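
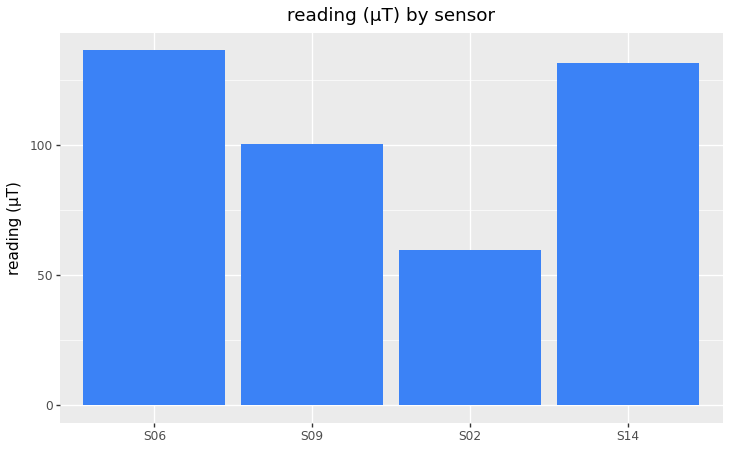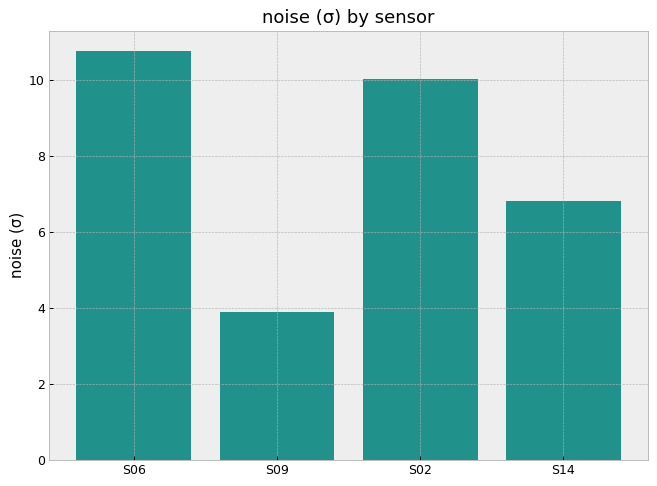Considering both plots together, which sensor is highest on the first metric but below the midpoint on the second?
S14

Chart 2 median noise (σ) ≈ 8; below-median sensors: S09, S14. Among those, S14 has the highest reading (µT) (≈ 140).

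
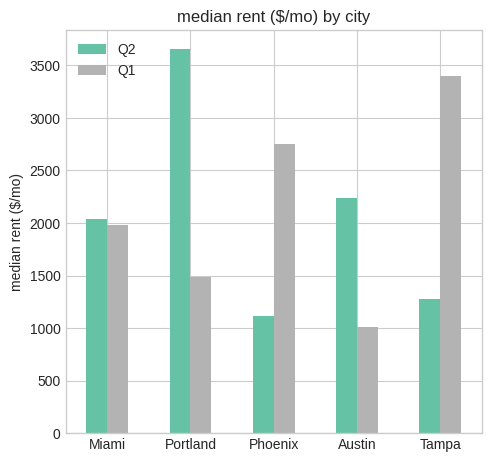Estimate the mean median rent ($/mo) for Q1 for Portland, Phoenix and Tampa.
≈ 2500

(1500 + 2500 + 3500) / 3 ≈ 2500.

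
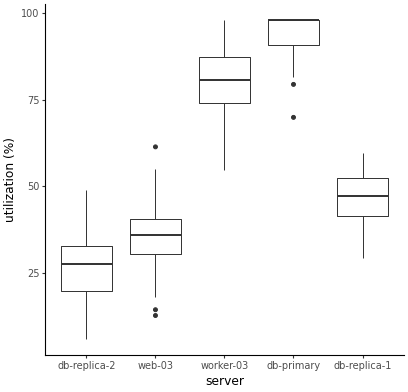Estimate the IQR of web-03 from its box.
≈ 10

Q3 ≈ 40, Q1 ≈ 30; IQR ≈ 10.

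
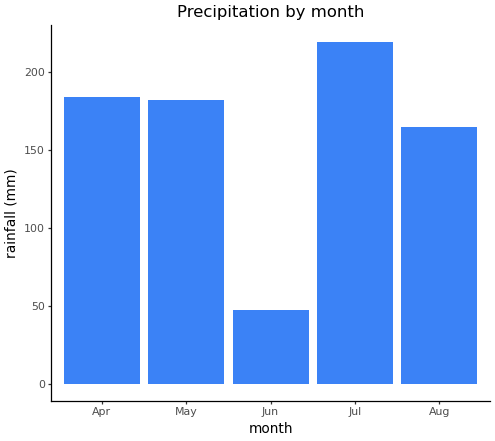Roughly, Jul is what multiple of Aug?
≈ 1.38×

Jul ≈ 220, Aug ≈ 160; 220/160 ≈ 1.38.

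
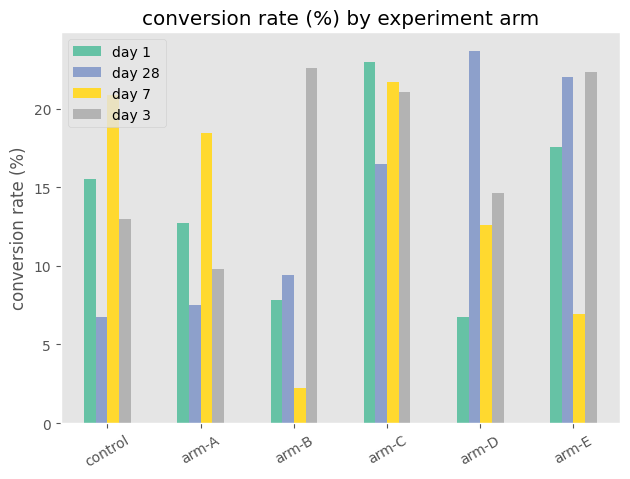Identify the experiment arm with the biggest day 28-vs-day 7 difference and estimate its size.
arm-E: day 28 ≈ 22, day 7 ≈ 6 → gap ≈ 16. Next-largest (control) is only ≈ 14.

arm-E, ≈ 16 %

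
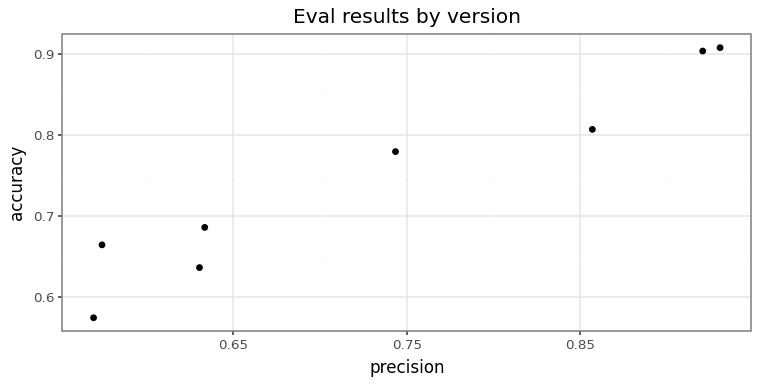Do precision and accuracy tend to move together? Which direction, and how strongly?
Points are positively correlated; strong (|r| ≈ 1.0).

positive, strong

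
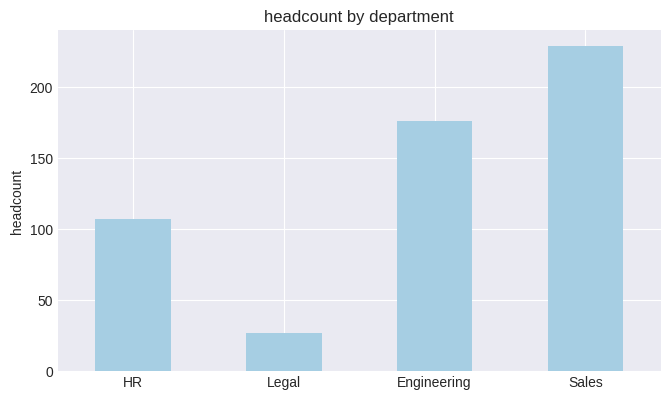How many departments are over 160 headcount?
Above 160: Engineering, Sales.

2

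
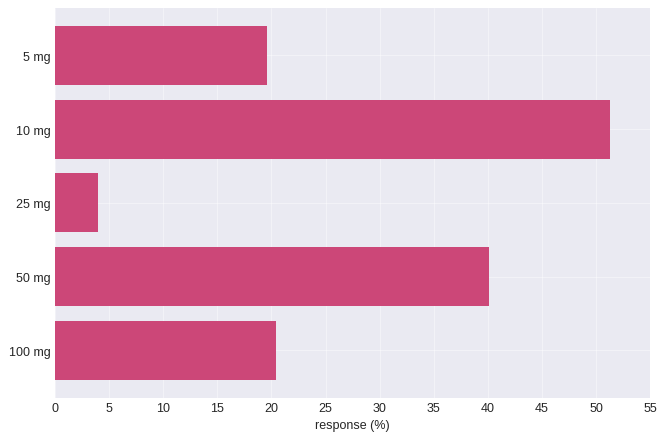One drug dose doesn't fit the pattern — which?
10 mg

10 mg ≈ 50; the rest sit between ≈ 5 and ≈ 40.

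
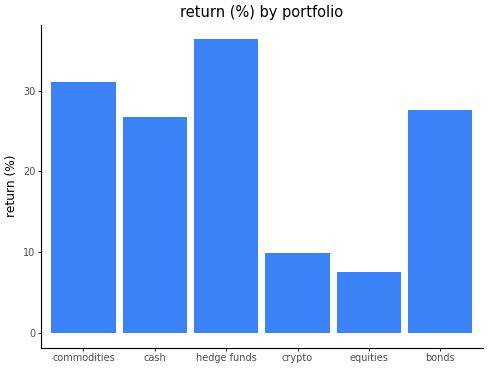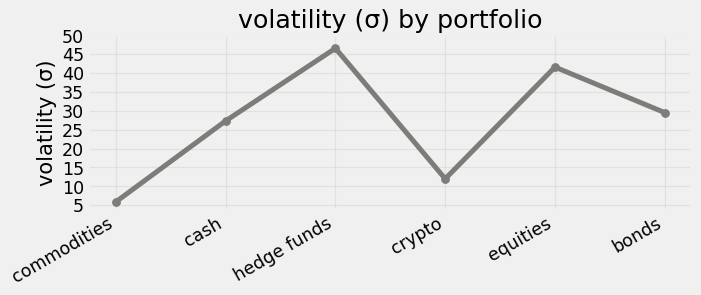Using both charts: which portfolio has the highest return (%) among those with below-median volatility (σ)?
commodities

Chart 2 median volatility (σ) ≈ 30; below-median portfolios: commodities, cash, crypto. Among those, commodities has the highest return (%) (≈ 30).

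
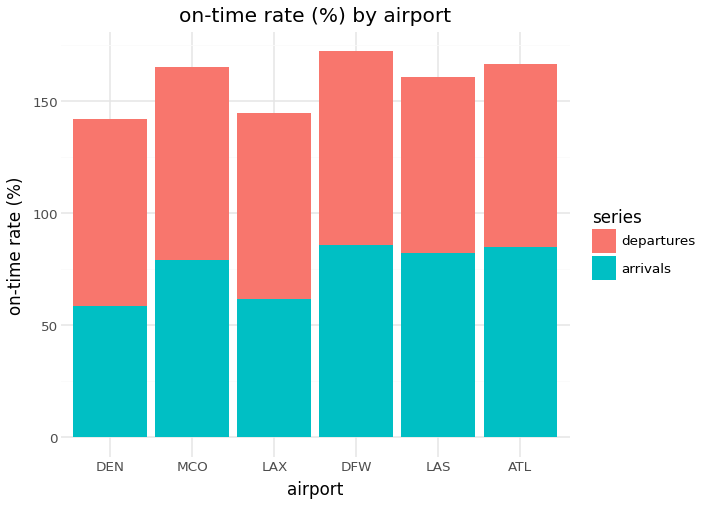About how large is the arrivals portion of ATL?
arrivals top ≈ 80, bottom ≈ 0; segment ≈ 80.

≈ 80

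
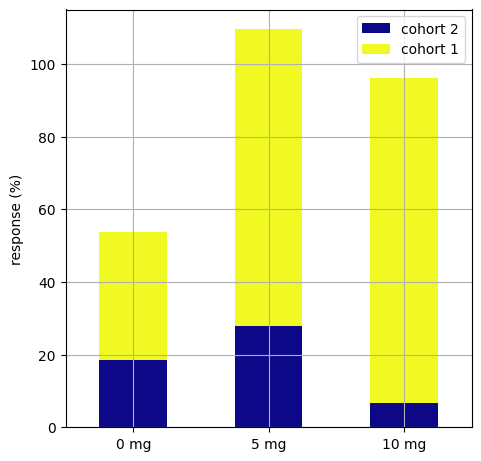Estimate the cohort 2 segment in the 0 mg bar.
≈ 20

cohort 2 top ≈ 20, bottom ≈ 0; segment ≈ 20.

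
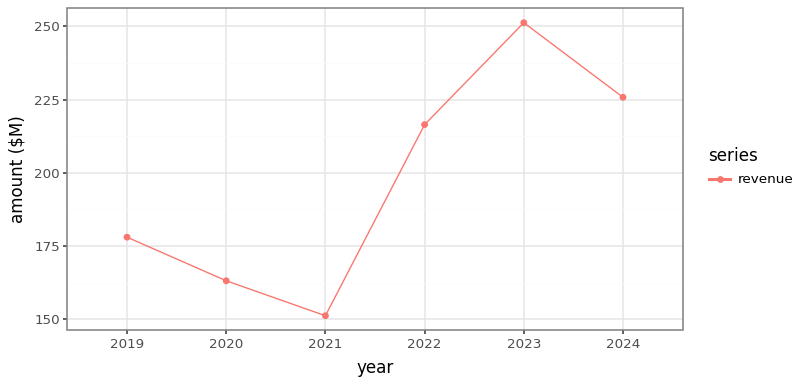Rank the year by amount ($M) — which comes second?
2024

Top 3: 2023 ≈ 250, 2024 ≈ 230, 2022 ≈ 220.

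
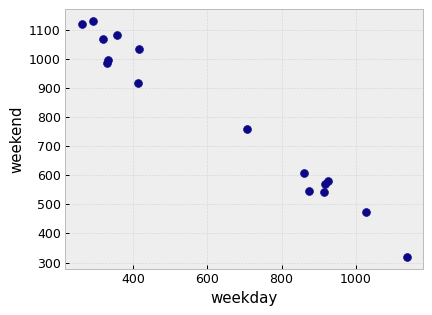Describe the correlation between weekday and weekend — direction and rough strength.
negative, strong

Points are negatively correlated; strong (|r| ≈ 1.0).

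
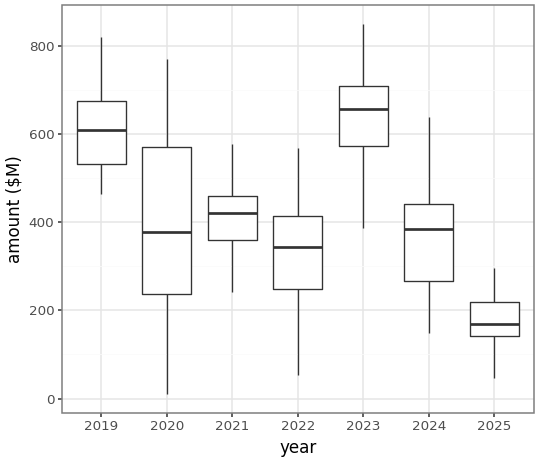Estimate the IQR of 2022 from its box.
Q3 ≈ 400, Q1 ≈ 250; IQR ≈ 150.

≈ 150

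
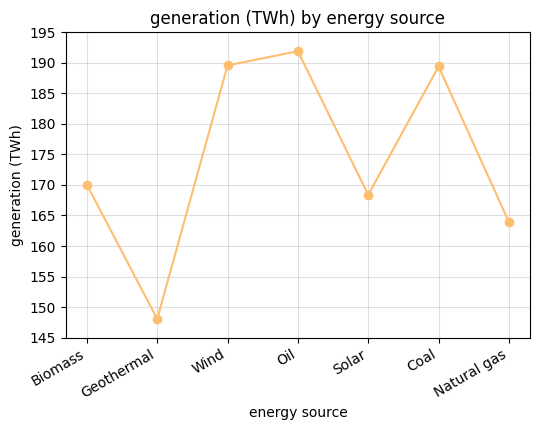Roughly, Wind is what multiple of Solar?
≈ 1.12×

Wind ≈ 190, Solar ≈ 170; 190/170 ≈ 1.12.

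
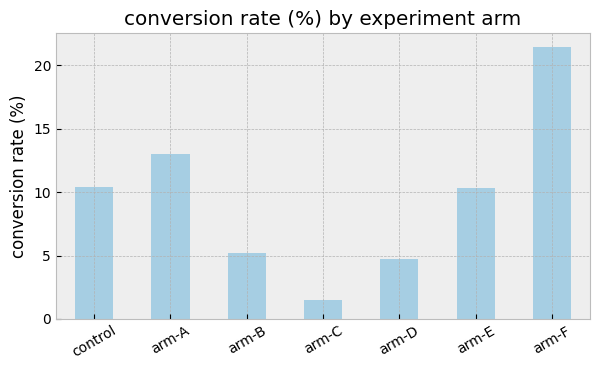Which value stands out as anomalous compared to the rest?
arm-F ≈ 22; the rest sit between ≈ 2 and ≈ 12.

arm-F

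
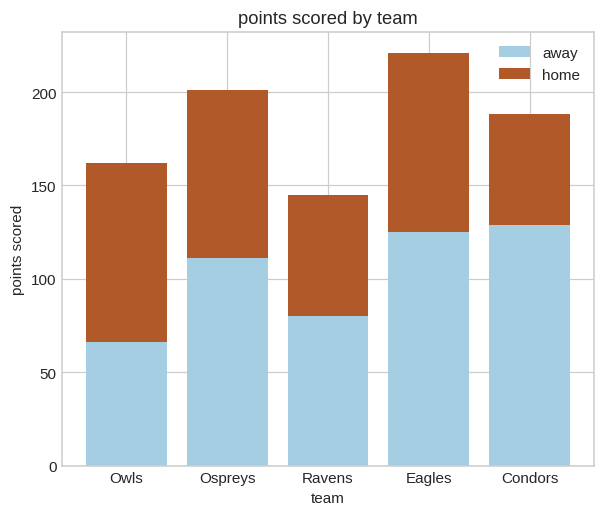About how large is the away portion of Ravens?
away top ≈ 80, bottom ≈ 0; segment ≈ 80.

≈ 80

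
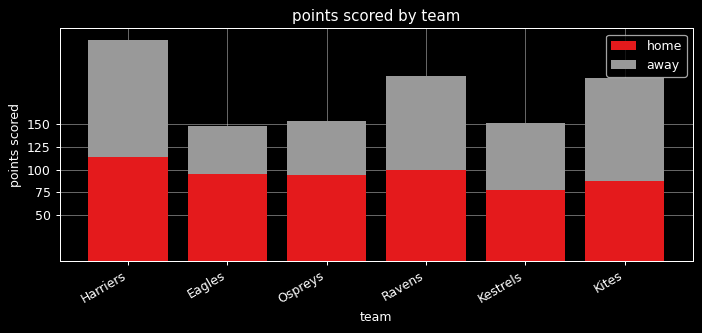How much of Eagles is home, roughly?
≈ 100

home top ≈ 100, bottom ≈ 0; segment ≈ 100.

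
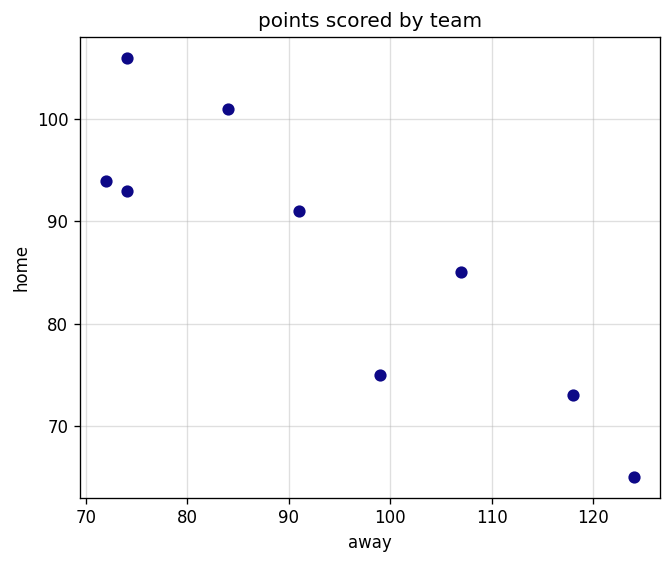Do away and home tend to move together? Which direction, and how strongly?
negative, strong

Points are negatively correlated; strong (|r| ≈ 0.9).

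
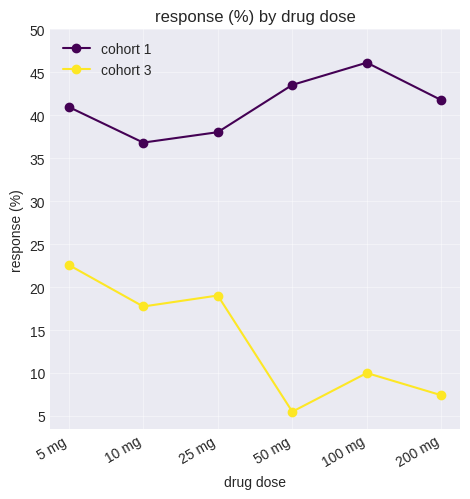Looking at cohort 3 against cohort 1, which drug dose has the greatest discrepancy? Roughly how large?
50 mg, ≈ 40 %

50 mg: cohort 3 ≈ 5, cohort 1 ≈ 45 → gap ≈ 40. Next-largest (100 mg) is only ≈ 35.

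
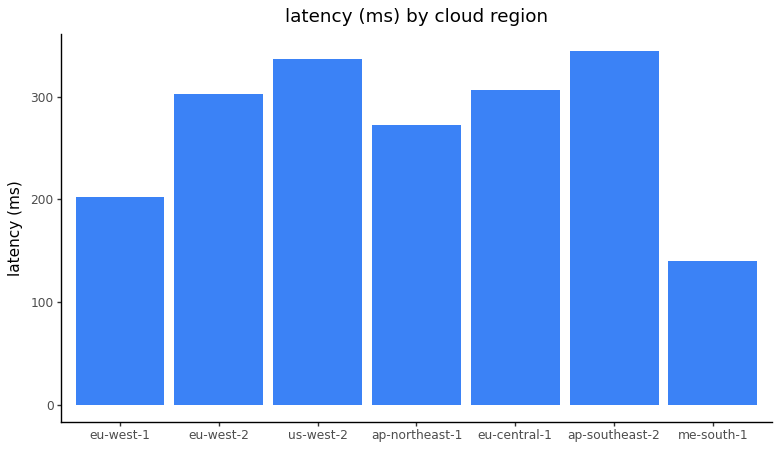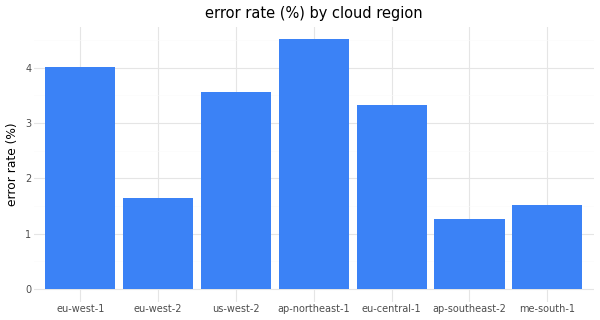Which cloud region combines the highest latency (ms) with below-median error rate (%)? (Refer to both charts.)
Chart 2 median error rate (%) ≈ 3.5; below-median cloud regions: eu-west-2, ap-southeast-2, me-south-1. Among those, ap-southeast-2 has the highest latency (ms) (≈ 350).

ap-southeast-2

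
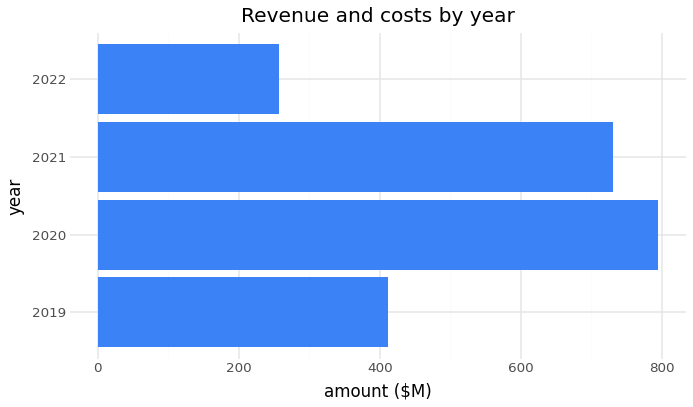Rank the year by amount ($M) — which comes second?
2021

Top 3: 2020 ≈ 800, 2021 ≈ 700, 2019 ≈ 400.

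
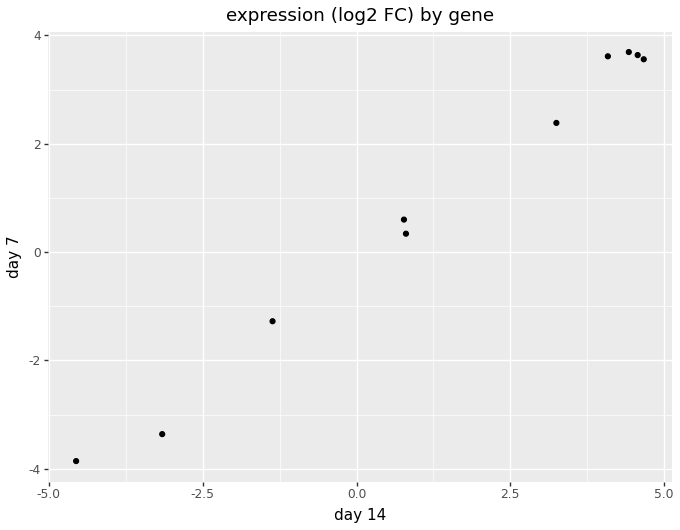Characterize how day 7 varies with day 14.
positive, strong

Points are positively correlated; strong (|r| ≈ 1.0).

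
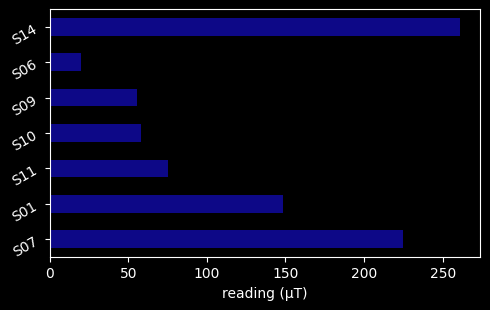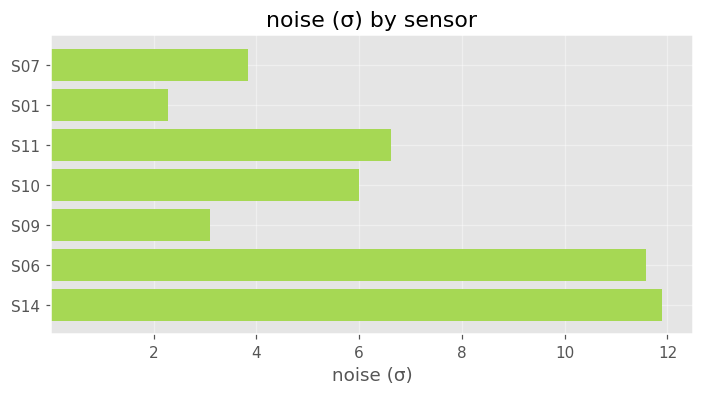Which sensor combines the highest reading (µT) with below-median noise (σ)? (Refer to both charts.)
Chart 2 median noise (σ) ≈ 6; below-median sensors: S07, S01, S09. Among those, S07 has the highest reading (µT) (≈ 225).

S07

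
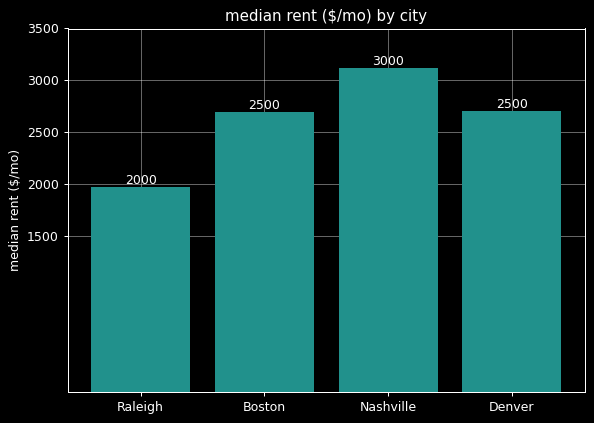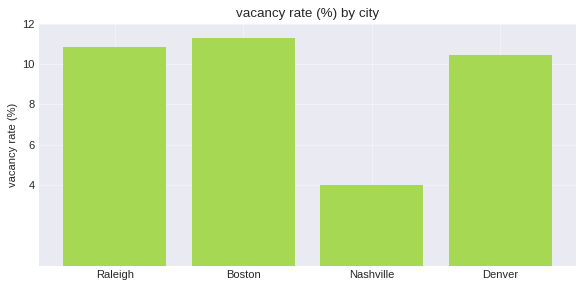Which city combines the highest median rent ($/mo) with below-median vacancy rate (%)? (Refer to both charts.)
Nashville

Chart 2 median vacancy rate (%) ≈ 10; below-median cities: Nashville, Denver. Among those, Nashville has the highest median rent ($/mo) (≈ 3000).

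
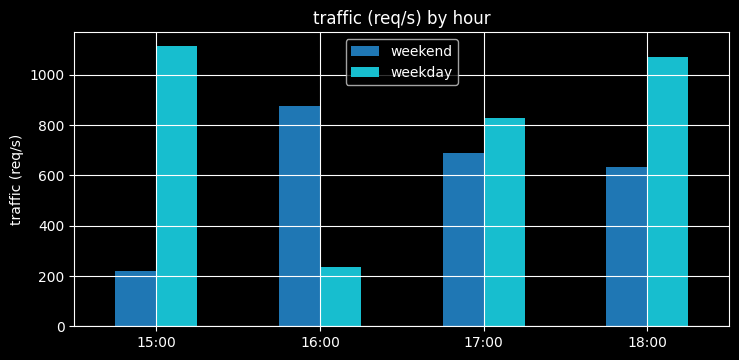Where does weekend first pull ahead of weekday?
16:00

15:00: weekend ≈ 200 vs weekday ≈ 1100 (not yet); 16:00: weekend ≈ 900 vs weekday ≈ 200 (first crossover).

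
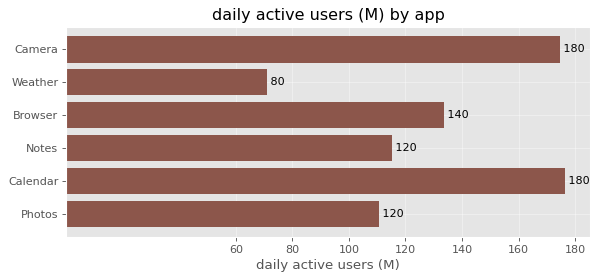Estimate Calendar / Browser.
Calendar ≈ 180, Browser ≈ 140; 180/140 ≈ 1.29.

≈ 1.29×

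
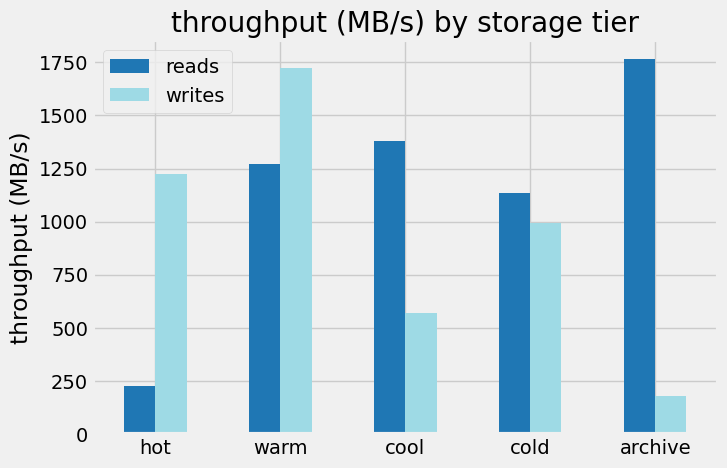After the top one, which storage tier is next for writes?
hot

Top 3 for writes: warm ≈ 1800, hot ≈ 1200, cold ≈ 1000.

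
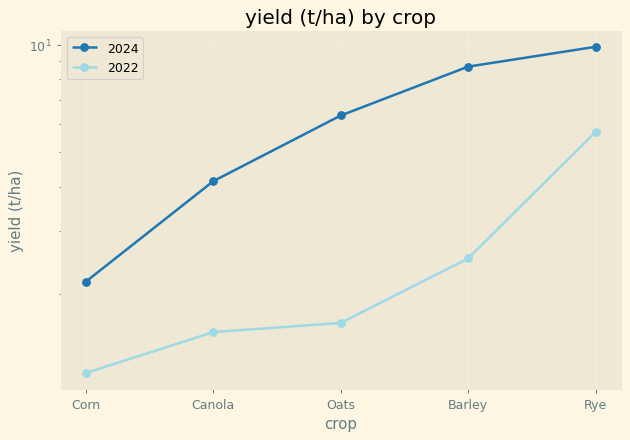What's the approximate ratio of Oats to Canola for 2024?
Oats ≈ 6, Canola ≈ 4; 6/4 ≈ 1.5.

≈ 1.5×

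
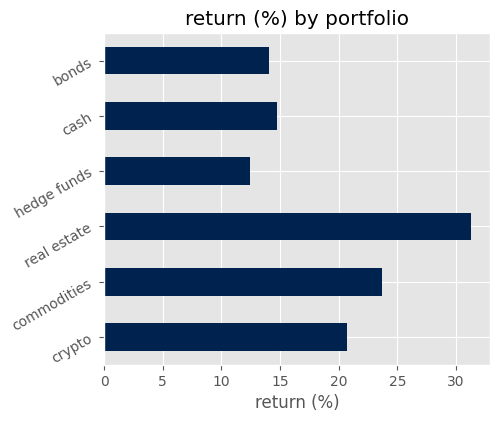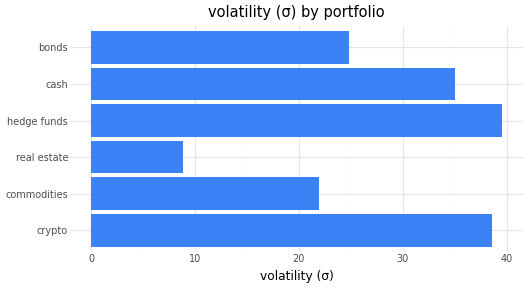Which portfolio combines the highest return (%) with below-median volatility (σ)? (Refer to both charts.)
Chart 2 median volatility (σ) ≈ 30; below-median portfolios: commodities, real estate, bonds. Among those, real estate has the highest return (%) (≈ 30).

real estate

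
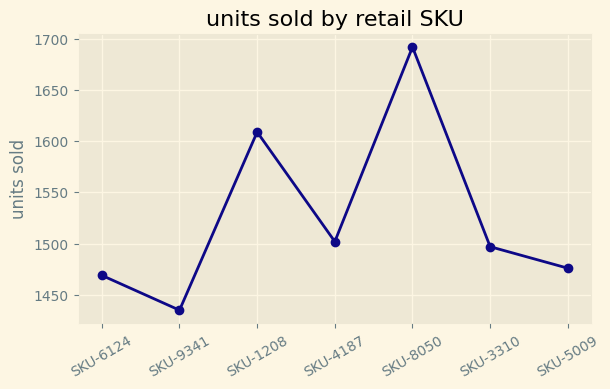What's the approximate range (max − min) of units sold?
≈ 275

Max SKU-8050 ≈ 1700, min SKU-9341 ≈ 1425; range ≈ 275.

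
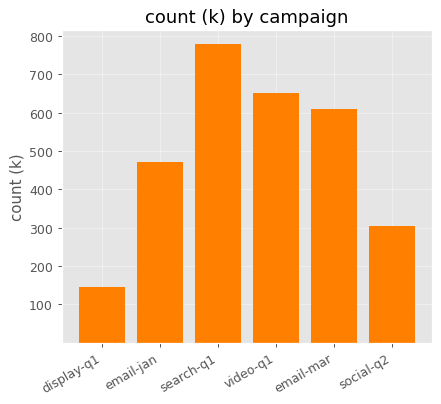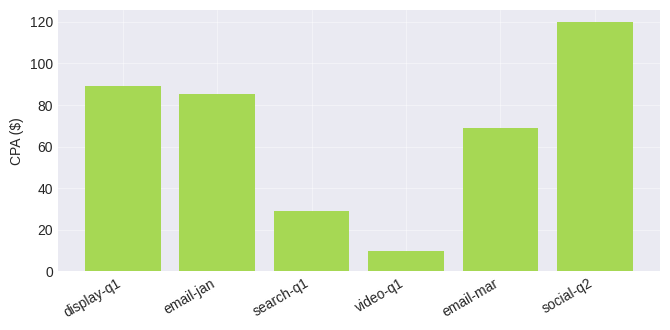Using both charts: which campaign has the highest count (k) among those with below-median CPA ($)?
Chart 2 median CPA ($) ≈ 80; below-median campaigns: search-q1, video-q1, email-mar. Among those, search-q1 has the highest count (k) (≈ 800).

search-q1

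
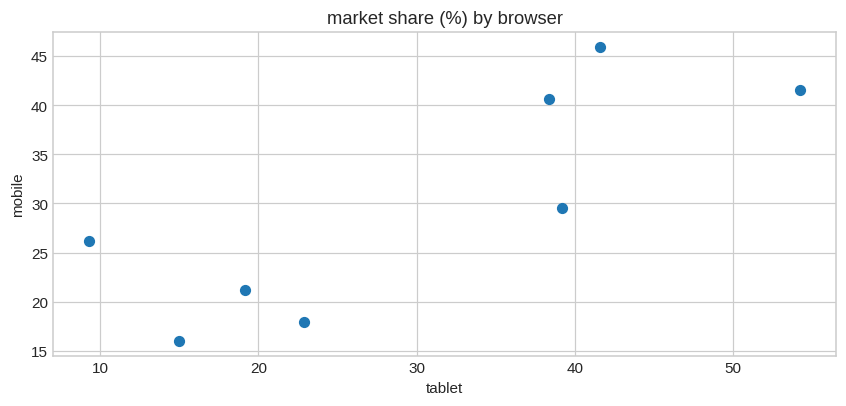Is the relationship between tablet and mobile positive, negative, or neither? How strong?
positive, strong

Points are positively correlated; strong (|r| ≈ 0.8).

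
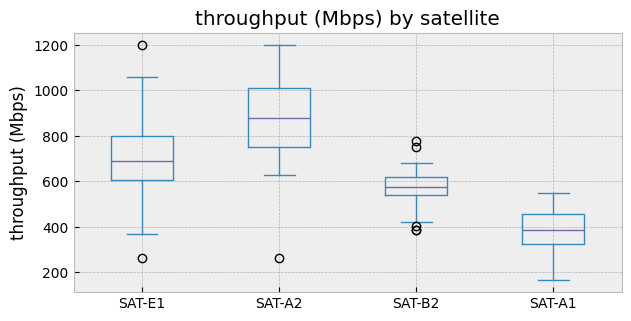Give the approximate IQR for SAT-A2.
≈ 250

Q3 ≈ 1000, Q1 ≈ 750; IQR ≈ 250.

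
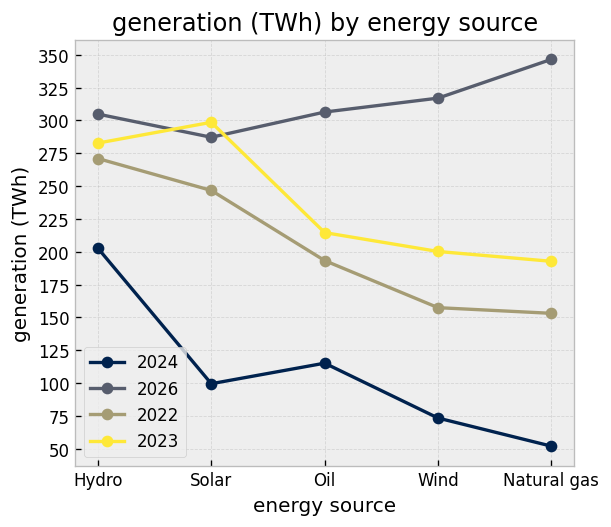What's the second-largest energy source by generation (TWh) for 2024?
Oil

Top 3 for 2024: Hydro ≈ 200, Oil ≈ 125, Solar ≈ 100.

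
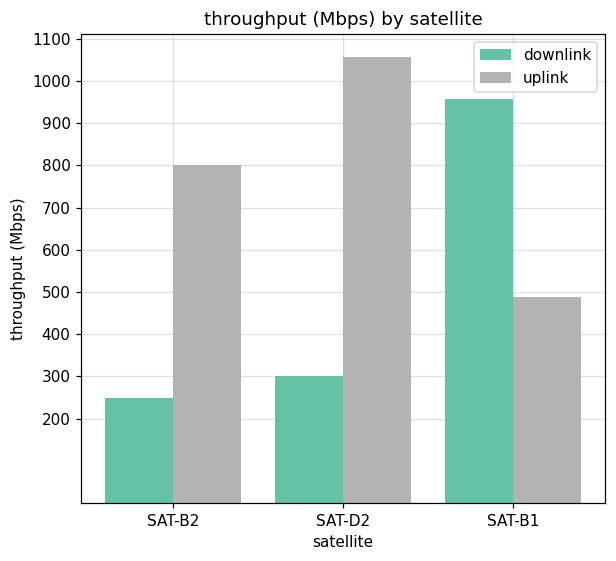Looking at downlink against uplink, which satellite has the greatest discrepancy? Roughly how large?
SAT-D2: downlink ≈ 300, uplink ≈ 1100 → gap ≈ 800. Next-largest (SAT-B2) is only ≈ 600.

SAT-D2, ≈ 800 Mbps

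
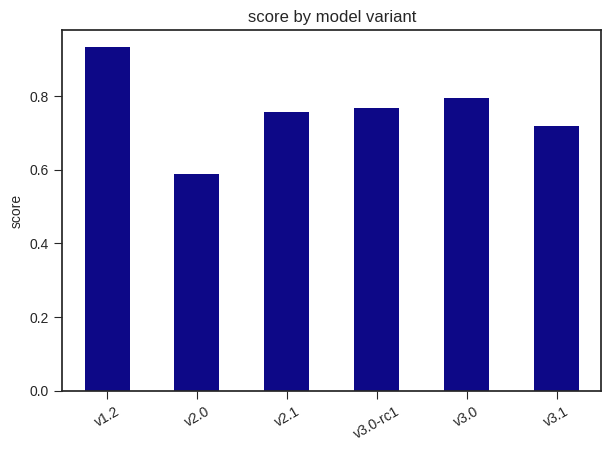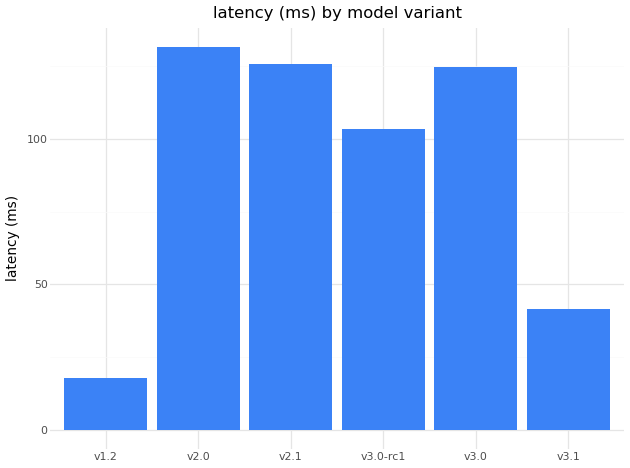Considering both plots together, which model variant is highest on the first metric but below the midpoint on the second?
v1.2

Chart 2 median latency (ms) ≈ 120; below-median model variants: v1.2, v3.0-rc1, v3.1. Among those, v1.2 has the highest score (≈ 0.9).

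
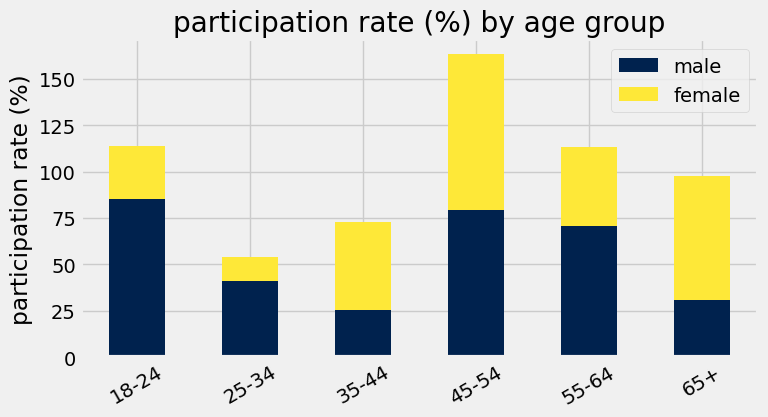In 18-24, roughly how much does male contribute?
≈ 80

male top ≈ 80, bottom ≈ 0; segment ≈ 80.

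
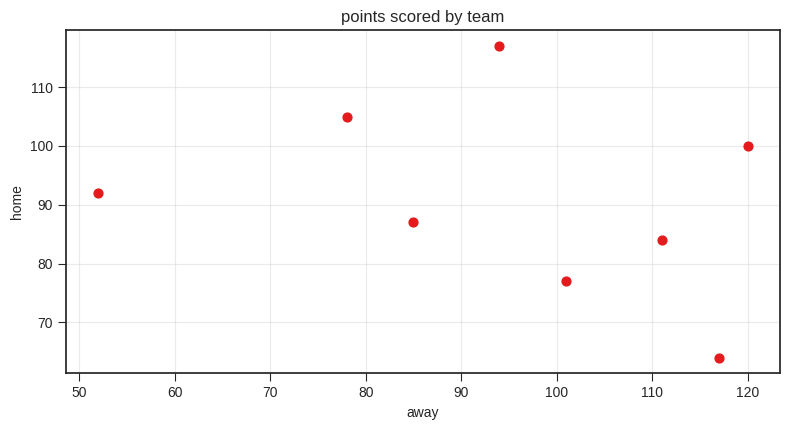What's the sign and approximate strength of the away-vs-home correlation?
Points are negatively correlated; weak (|r| ≈ 0.3).

negative, weak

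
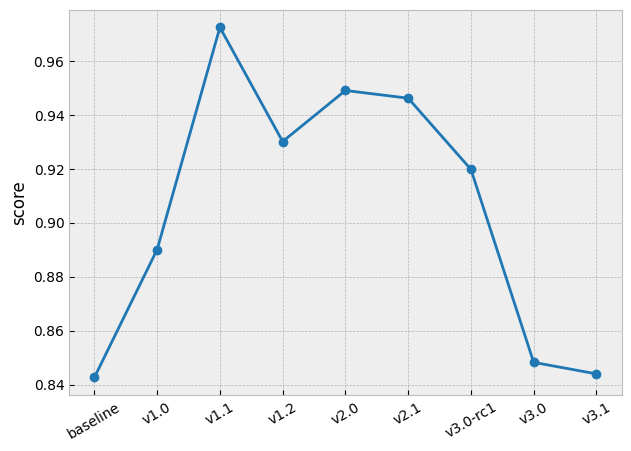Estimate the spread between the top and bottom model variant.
Max v1.1 ≈ 0.98, min baseline ≈ 0.84; range ≈ 0.14.

≈ 0.14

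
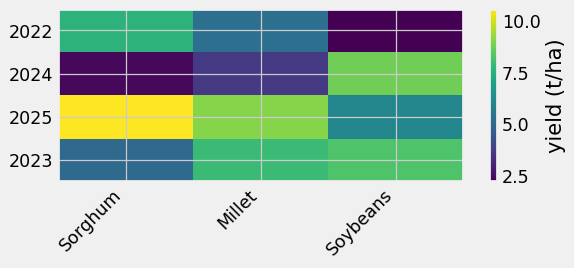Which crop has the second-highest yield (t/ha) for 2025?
Top 3 for 2025: Sorghum ≈ 11, Millet ≈ 9, Soybeans ≈ 6.

Millet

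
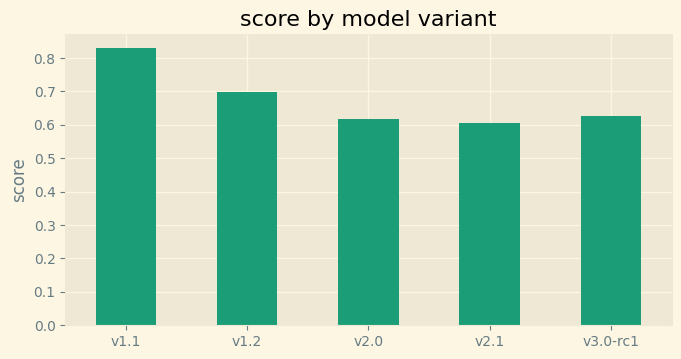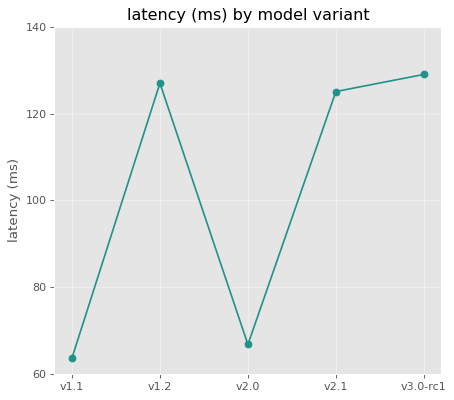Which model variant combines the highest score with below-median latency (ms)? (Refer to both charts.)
Chart 2 median latency (ms) ≈ 120; below-median model variants: v1.1, v2.0. Among those, v1.1 has the highest score (≈ 0.8).

v1.1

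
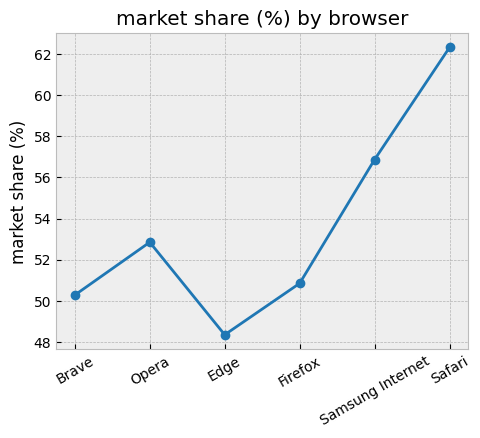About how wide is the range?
≈ 14

Max Safari ≈ 62, min Edge ≈ 48; range ≈ 14.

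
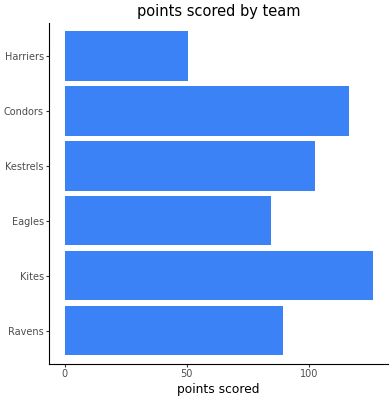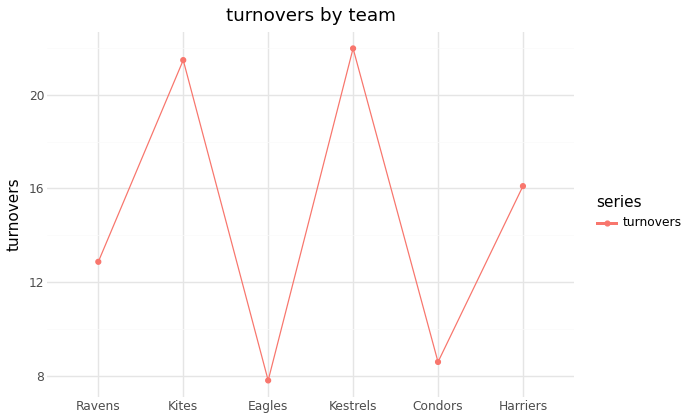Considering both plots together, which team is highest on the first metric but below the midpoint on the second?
Condors

Chart 2 median turnovers ≈ 15; below-median teams: Ravens, Eagles, Condors. Among those, Condors has the highest points scored (≈ 120).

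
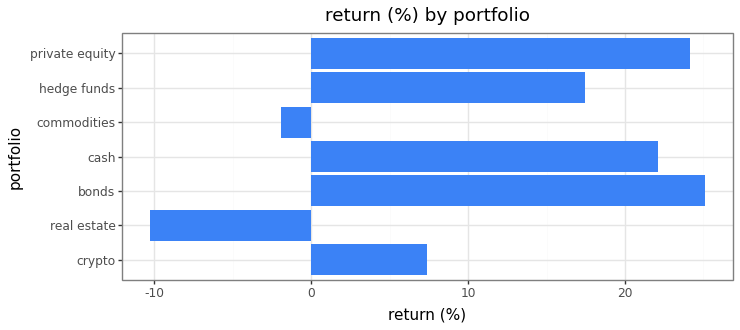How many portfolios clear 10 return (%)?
4

Above 10: bonds, cash, hedge funds, private equity.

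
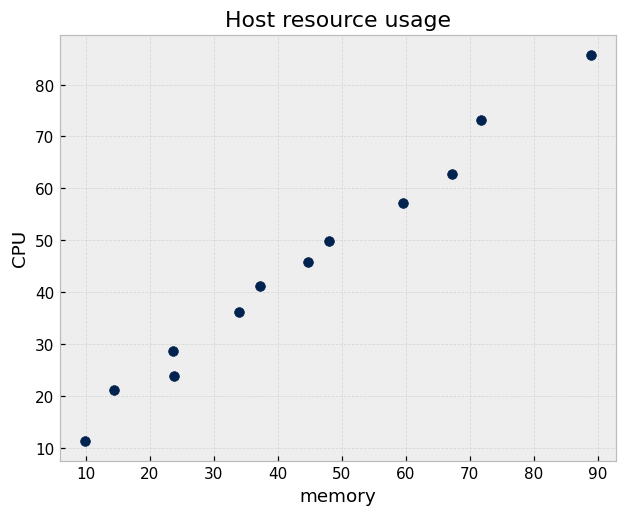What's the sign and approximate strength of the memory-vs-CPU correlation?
positive, strong

Points are positively correlated; strong (|r| ≈ 1.0).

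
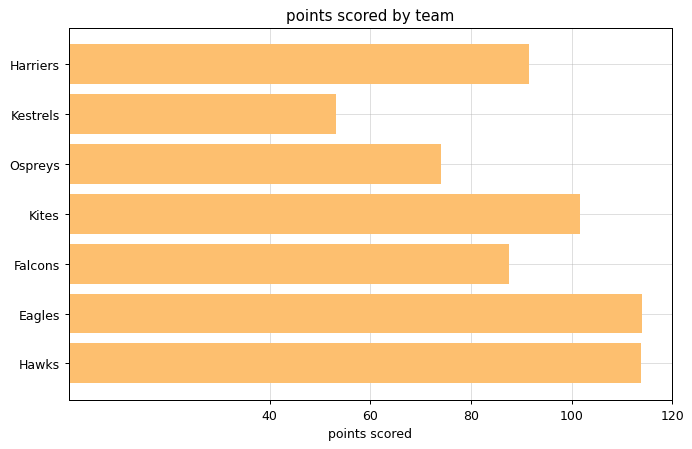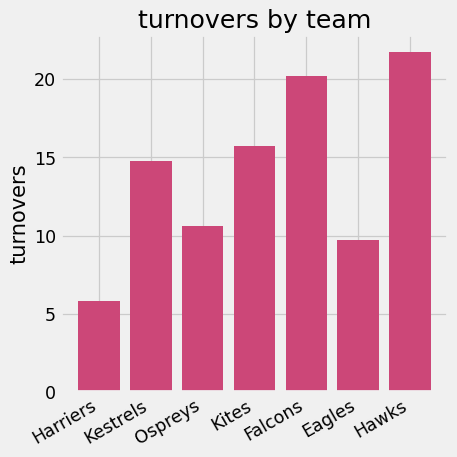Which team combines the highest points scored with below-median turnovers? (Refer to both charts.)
Chart 2 median turnovers ≈ 14; below-median teams: Harriers, Ospreys, Eagles. Among those, Eagles has the highest points scored (≈ 120).

Eagles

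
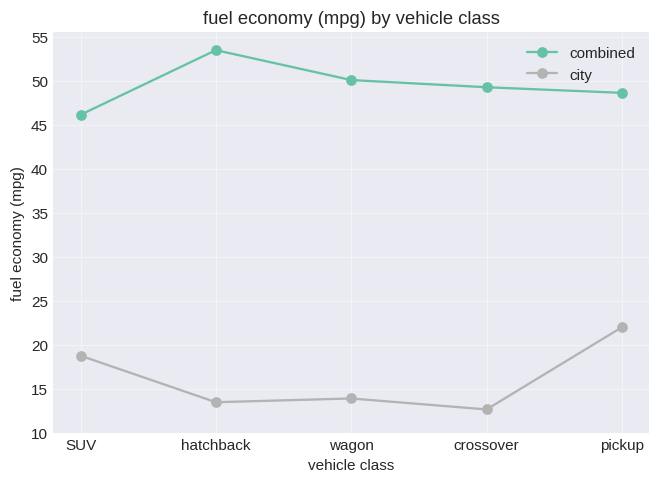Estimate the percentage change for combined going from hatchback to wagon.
≈ -9.1%

hatchback ≈ 55, wagon ≈ 50; (50 − 55) / 55 ≈ -9.1%.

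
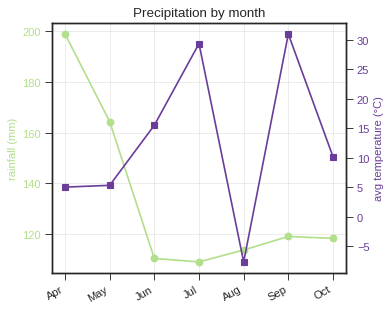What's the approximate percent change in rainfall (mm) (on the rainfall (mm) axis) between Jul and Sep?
≈ +9.1%

Jul ≈ 110, Sep ≈ 120; (120 − 110) / 110 ≈ +9.1%.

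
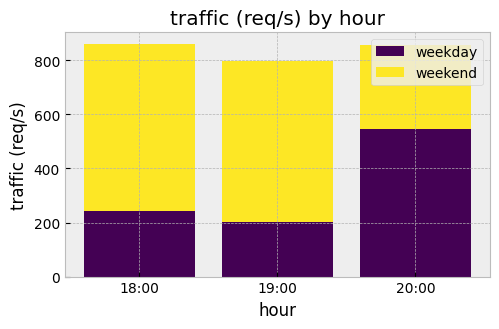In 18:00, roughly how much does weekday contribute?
weekday top ≈ 200, bottom ≈ 0; segment ≈ 200.

≈ 200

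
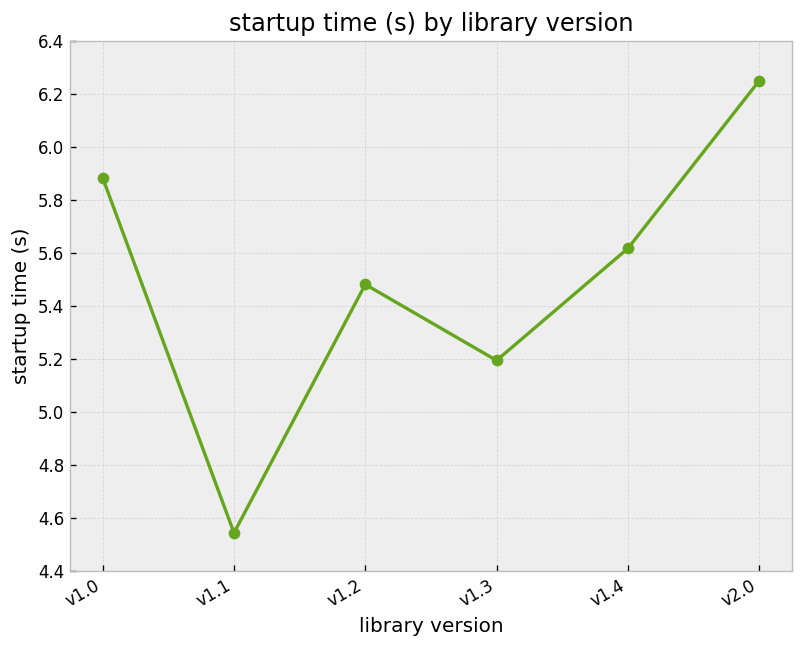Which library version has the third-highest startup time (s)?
v1.4

Top 4: v2.0 ≈ 6.2, v1.0 ≈ 5.8, v1.4 ≈ 5.6, v1.2 ≈ 5.4.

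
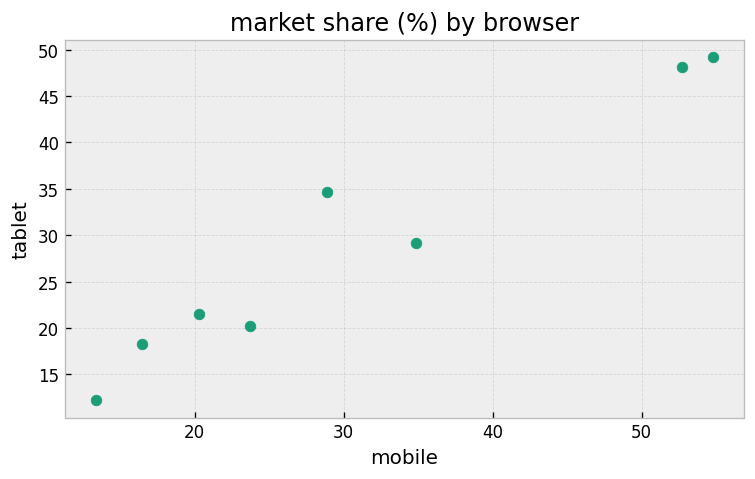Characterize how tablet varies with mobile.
Points are positively correlated; strong (|r| ≈ 1.0).

positive, strong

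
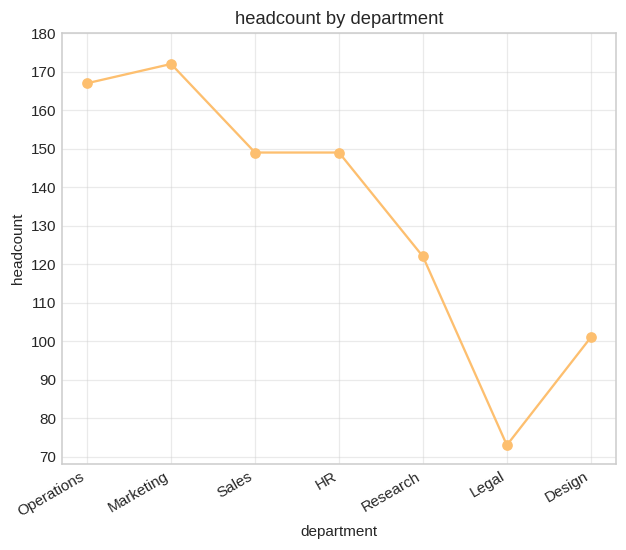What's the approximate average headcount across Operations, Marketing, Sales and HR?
≈ 160

(170 + 170 + 150 + 150) / 4 ≈ 160.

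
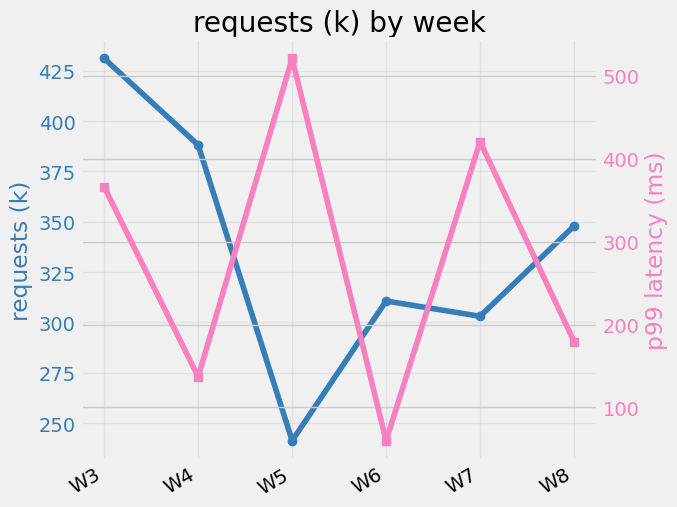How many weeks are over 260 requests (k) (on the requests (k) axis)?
5

Above 260: W3, W4, W6, W7, W8.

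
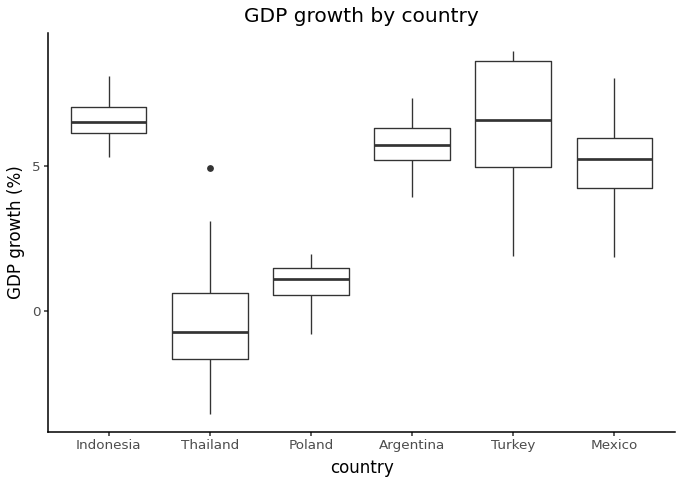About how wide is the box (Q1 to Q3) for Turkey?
Q3 ≈ 9, Q1 ≈ 5; IQR ≈ 4.

≈ 4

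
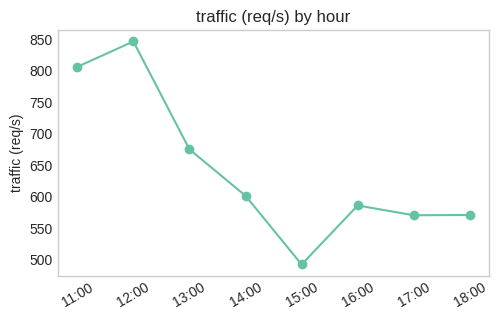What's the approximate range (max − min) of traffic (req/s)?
Max 12:00 ≈ 850, min 15:00 ≈ 500; range ≈ 350.

≈ 350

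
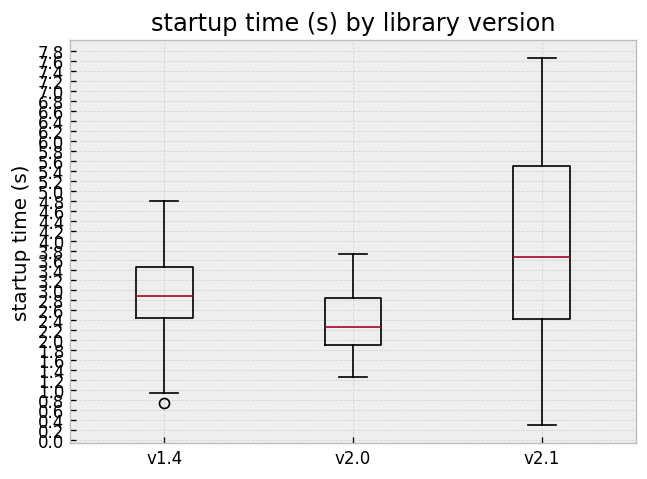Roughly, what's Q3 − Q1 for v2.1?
≈ 3.0

Q3 ≈ 5.4, Q1 ≈ 2.4; IQR ≈ 3.0.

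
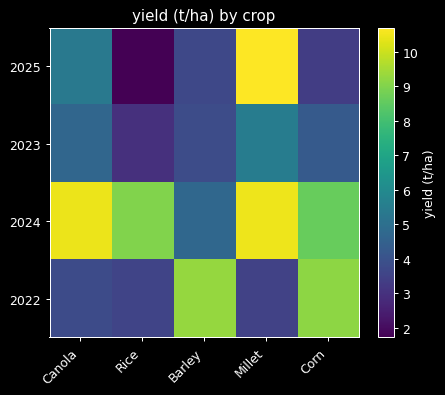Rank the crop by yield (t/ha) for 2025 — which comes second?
Canola

Top 3 for 2025: Millet ≈ 11, Canola ≈ 5, Barley ≈ 4.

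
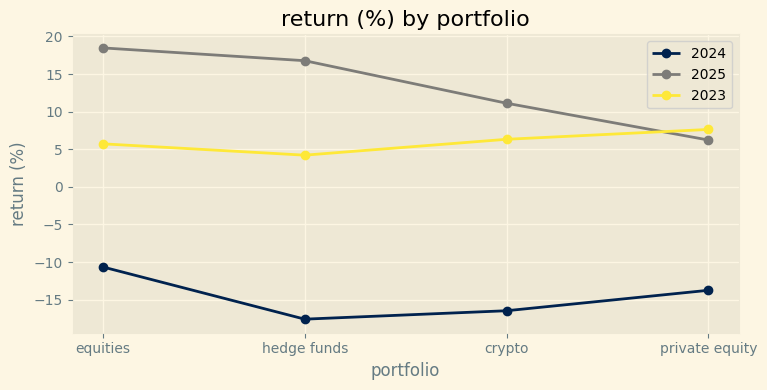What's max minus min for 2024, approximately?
Max equities ≈ -10, min hedge funds ≈ -20; range ≈ 10.

≈ 10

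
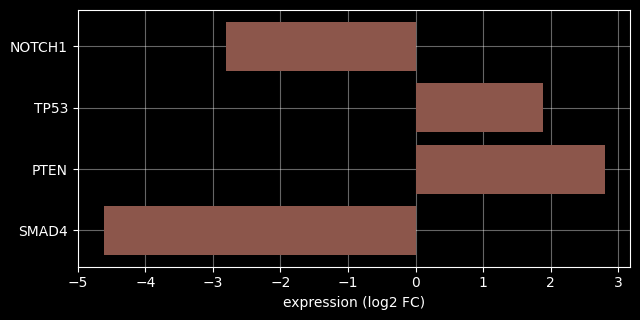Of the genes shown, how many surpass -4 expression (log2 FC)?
Above -4: NOTCH1, TP53, PTEN.

3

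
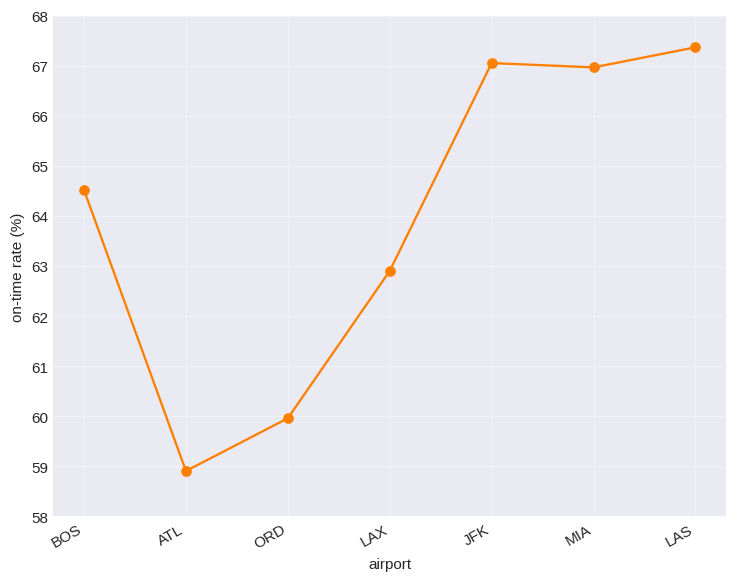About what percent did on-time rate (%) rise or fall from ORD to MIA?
≈ +11.7%

ORD ≈ 60, MIA ≈ 67; (67 − 60) / 60 ≈ +11.7%.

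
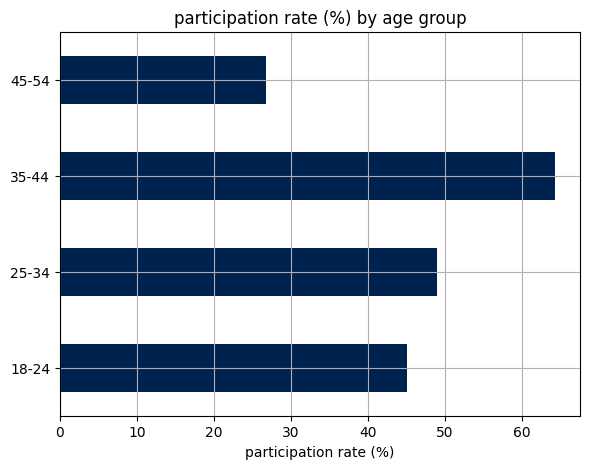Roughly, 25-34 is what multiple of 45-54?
≈ 1.67×

25-34 ≈ 50, 45-54 ≈ 30; 50/30 ≈ 1.67.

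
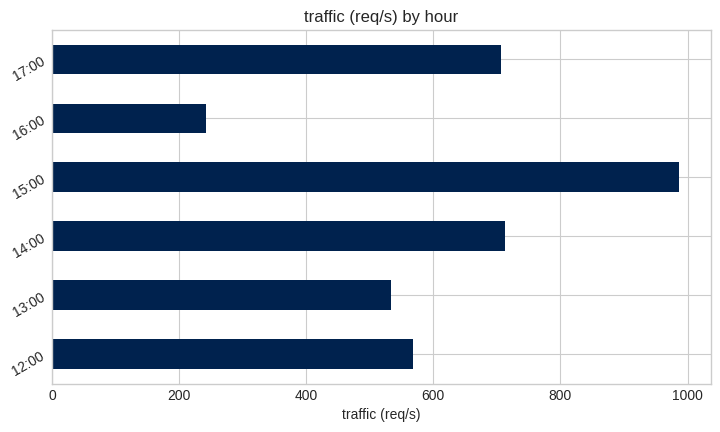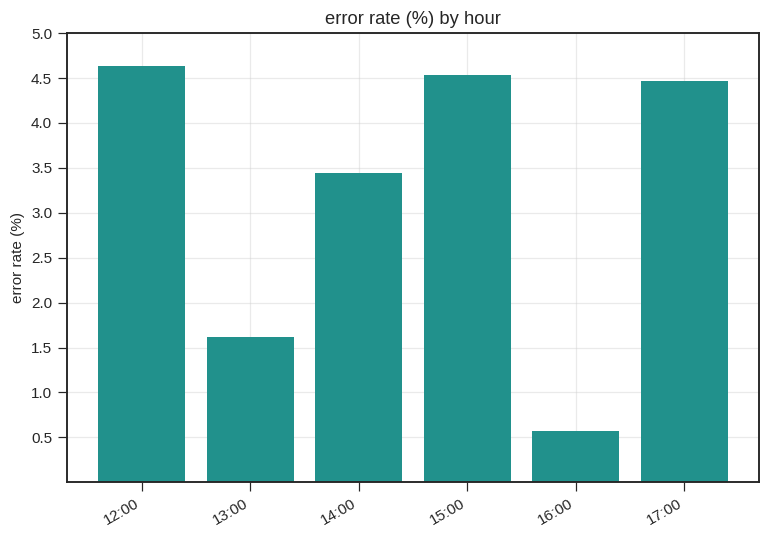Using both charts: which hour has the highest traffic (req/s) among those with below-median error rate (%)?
14:00

Chart 2 median error rate (%) ≈ 4; below-median hours: 13:00, 14:00, 16:00. Among those, 14:00 has the highest traffic (req/s) (≈ 700).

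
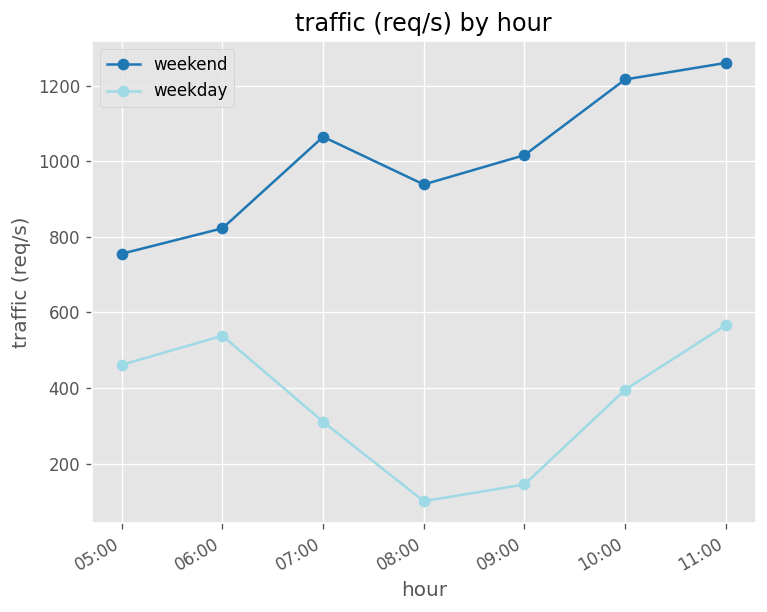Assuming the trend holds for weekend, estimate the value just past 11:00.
Last three: 1000, 1200, 1300 → slope ≈ 150/step → next ≈ 1450.

≈ 1450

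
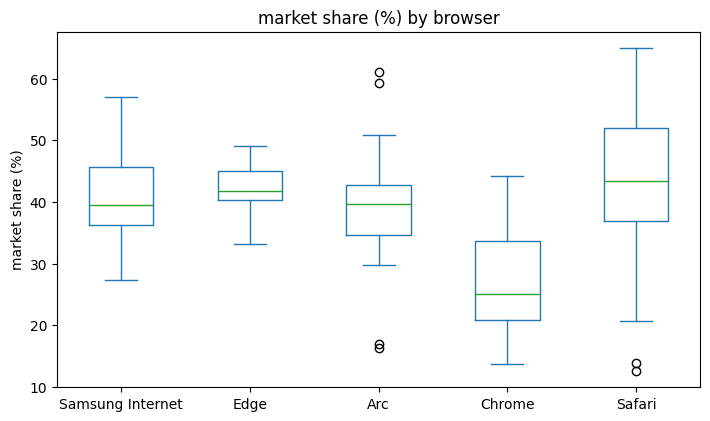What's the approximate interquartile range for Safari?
Q3 ≈ 52, Q1 ≈ 36; IQR ≈ 16.

≈ 16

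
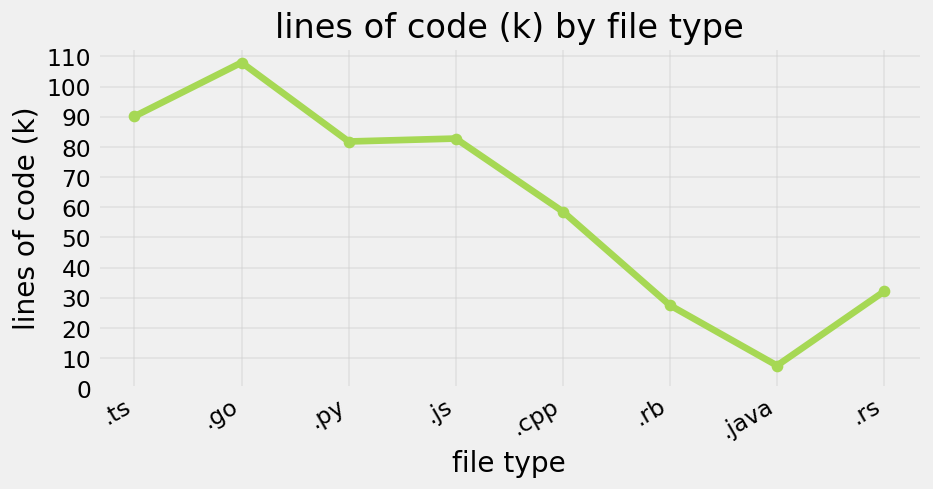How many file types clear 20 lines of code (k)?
7

Above 20: .ts, .go, .py, .js, .cpp, .rb, .rs.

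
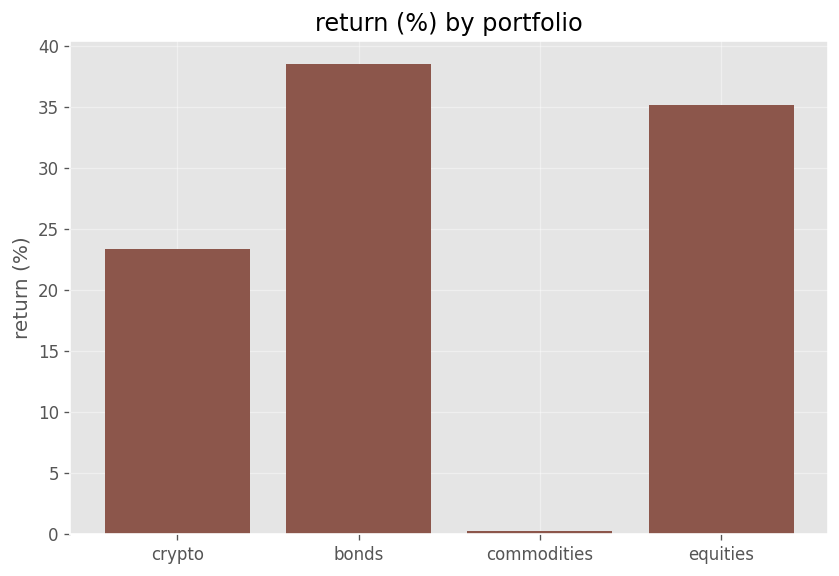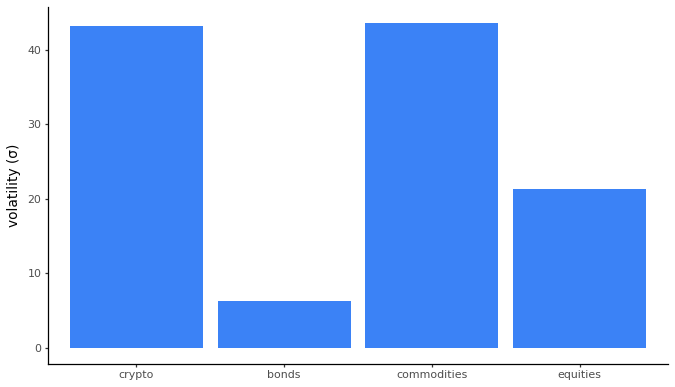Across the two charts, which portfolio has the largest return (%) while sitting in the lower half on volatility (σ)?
bonds

Chart 2 median volatility (σ) ≈ 30; below-median portfolios: bonds, equities. Among those, bonds has the highest return (%) (≈ 40).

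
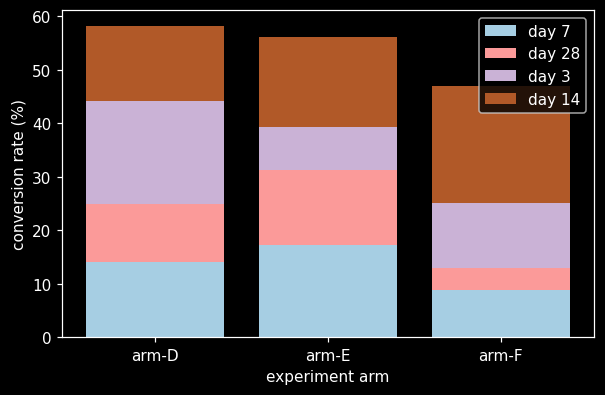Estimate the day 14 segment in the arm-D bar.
day 14 top ≈ 60, bottom ≈ 45; segment ≈ 15.

≈ 15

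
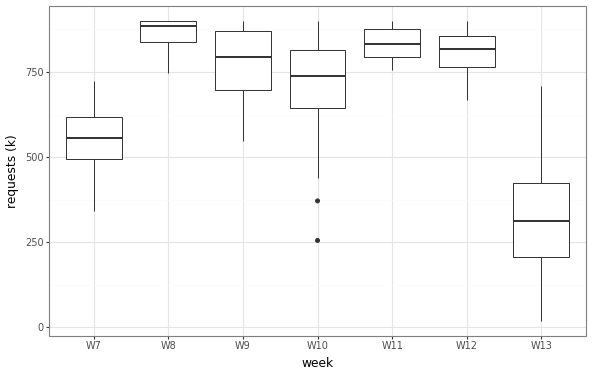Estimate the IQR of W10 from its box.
≈ 150

Q3 ≈ 800, Q1 ≈ 650; IQR ≈ 150.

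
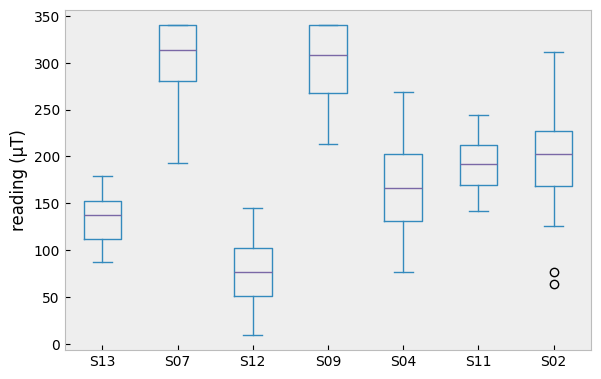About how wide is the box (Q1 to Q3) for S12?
≈ 50

Q3 ≈ 100, Q1 ≈ 50; IQR ≈ 50.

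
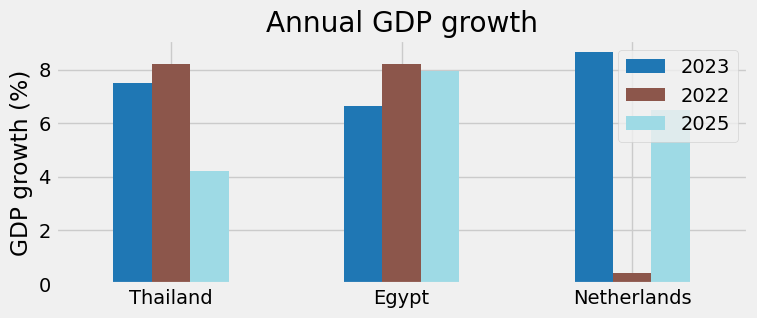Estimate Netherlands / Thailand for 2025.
Netherlands ≈ 6, Thailand ≈ 4; 6/4 ≈ 1.5.

≈ 1.5×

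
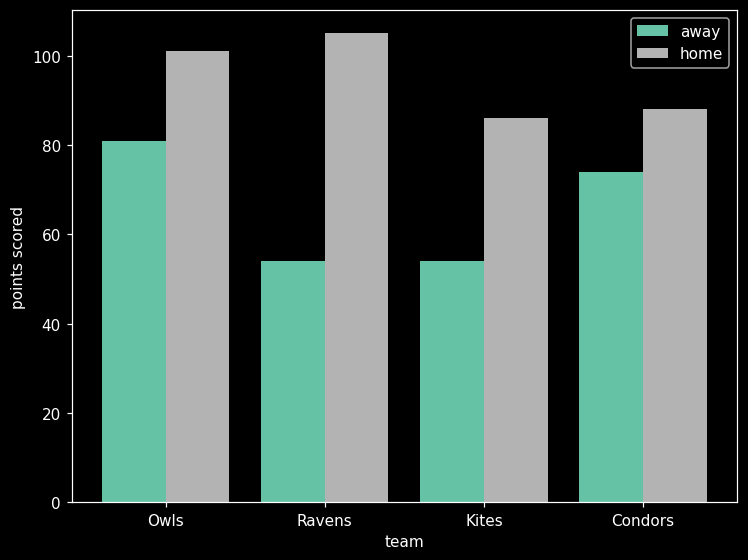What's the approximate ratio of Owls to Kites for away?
Owls ≈ 80, Kites ≈ 50; 80/50 ≈ 1.6.

≈ 1.6×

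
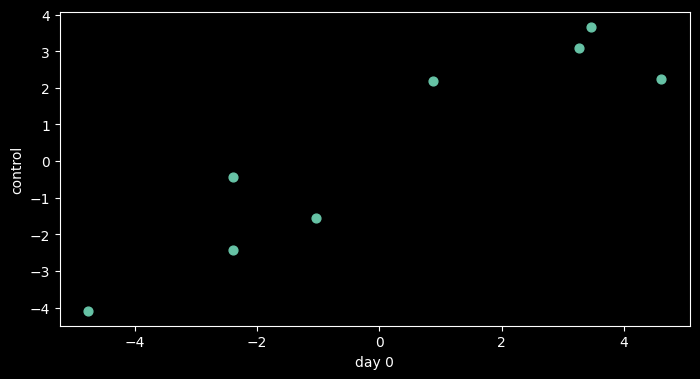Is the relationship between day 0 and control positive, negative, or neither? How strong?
positive, strong

Points are positively correlated; strong (|r| ≈ 0.9).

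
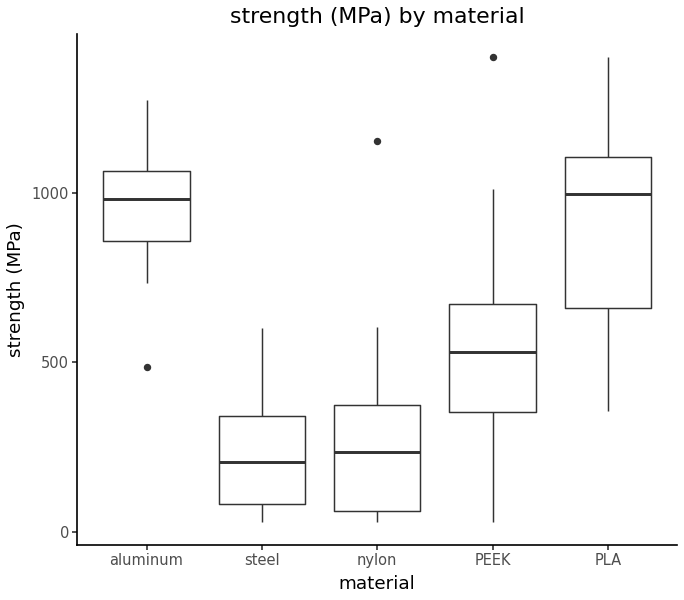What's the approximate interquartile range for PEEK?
Q3 ≈ 700, Q1 ≈ 400; IQR ≈ 300.

≈ 300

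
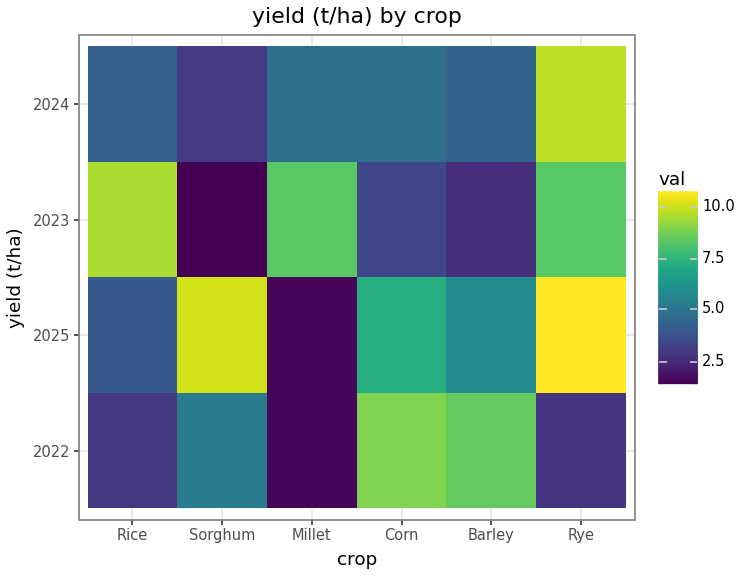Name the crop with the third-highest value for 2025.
Top 4 for 2025: Rye ≈ 11, Sorghum ≈ 10, Corn ≈ 7, Barley ≈ 6.

Corn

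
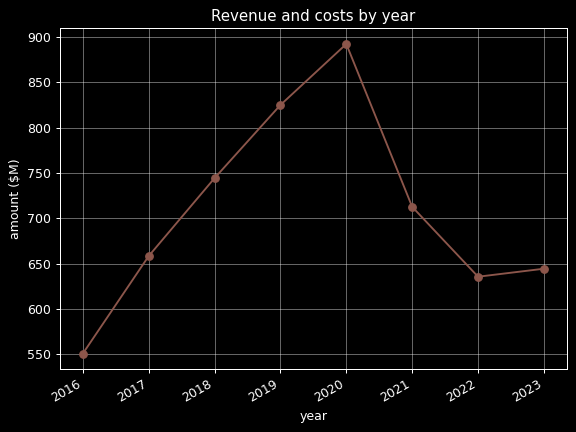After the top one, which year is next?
2019

Top 3: 2020 ≈ 900, 2019 ≈ 850, 2018 ≈ 750.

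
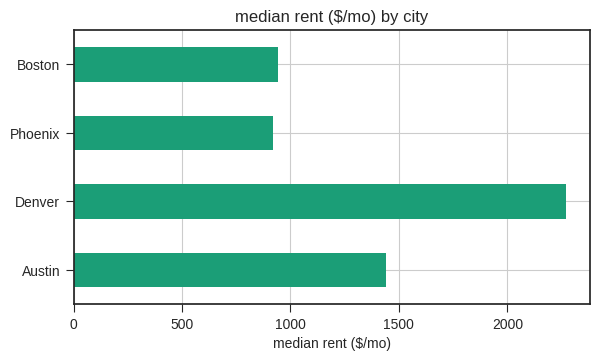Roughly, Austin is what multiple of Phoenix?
≈ 1.4×

Austin ≈ 1400, Phoenix ≈ 1000; 1400/1000 ≈ 1.4.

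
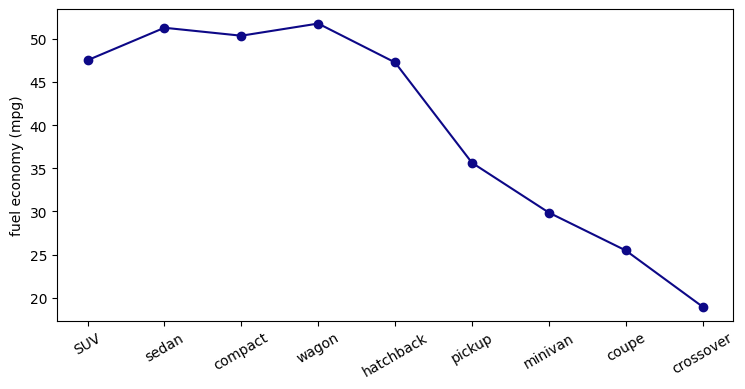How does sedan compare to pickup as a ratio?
≈ 1.43×

sedan ≈ 50, pickup ≈ 35; 50/35 ≈ 1.43.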